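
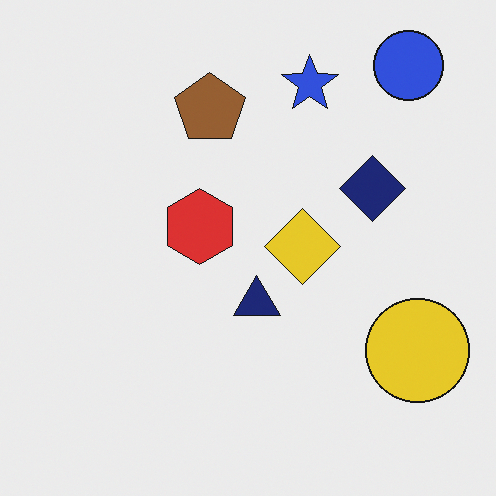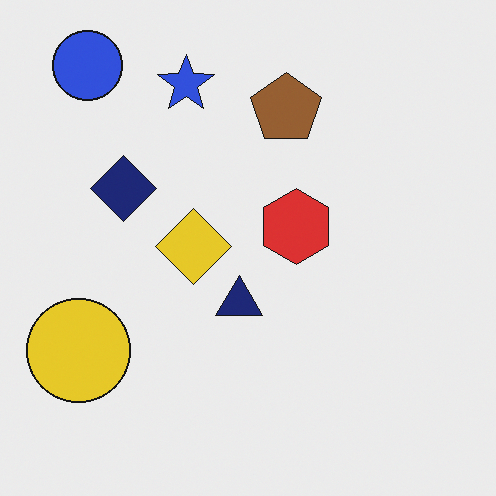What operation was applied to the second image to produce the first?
The first image is the second flipped horizontally (left ↔ right).

The yellow circle is in the bottom-left of the second image and the bottom-right of the first — shapes on opposite sides of the vertical midline have swapped in a mirror flip.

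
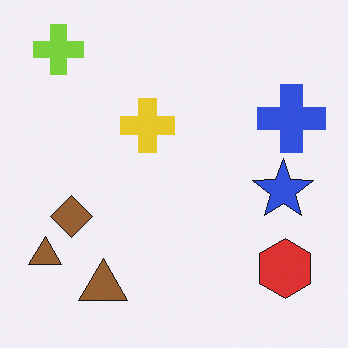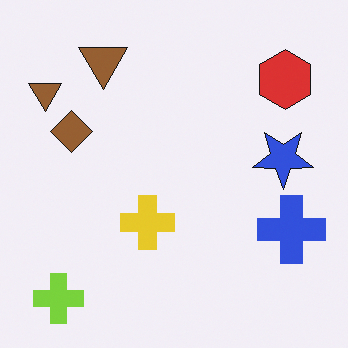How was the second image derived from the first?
The image was flipped vertically (top ↔ bottom).

The lime cross is in the top-left of the first image and the bottom-left of the second — shapes on opposite sides of the horizontal midline have swapped in a mirror flip.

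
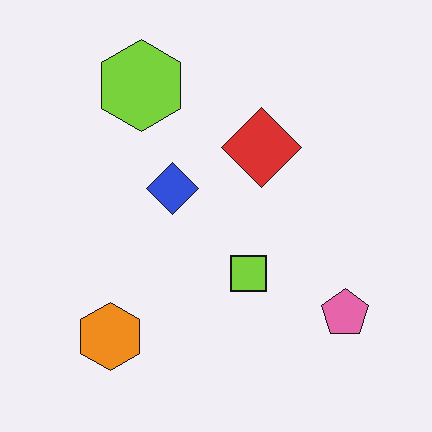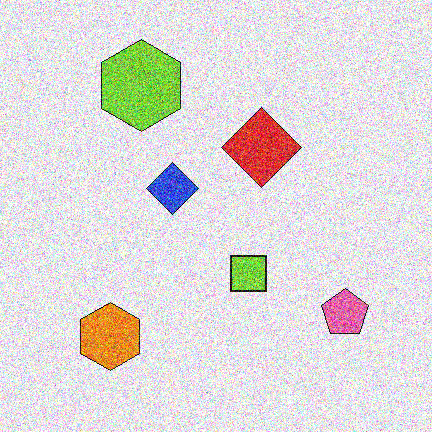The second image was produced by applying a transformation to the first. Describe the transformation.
Degraded with heavy additive noise.

Random speckle covers the whole image, including the flat background.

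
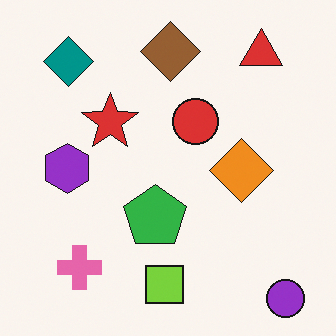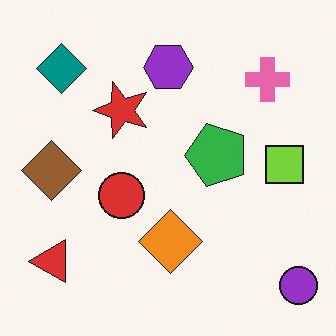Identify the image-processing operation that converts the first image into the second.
Transposed (reflected across the top-left ↔ bottom-right diagonal).

Shapes have swapped their row and column positions — what was in the top-right is now in the bottom-left — a diagonal reflection.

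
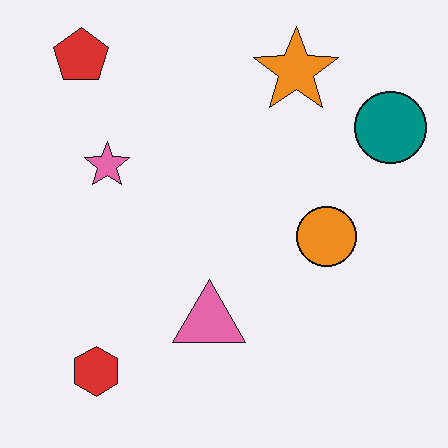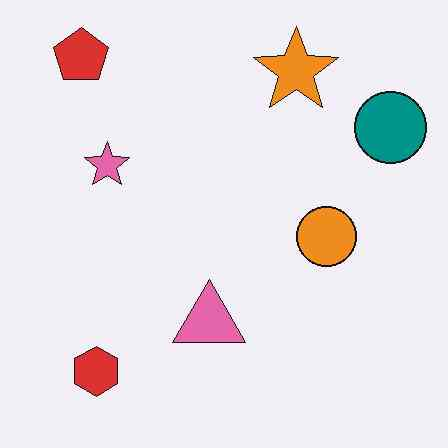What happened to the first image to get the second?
Given moderate JPEG compression.

Blocky 8×8 compression artifacts appear around shape edges and the flat background shows ringing — characteristic JPEG degradation.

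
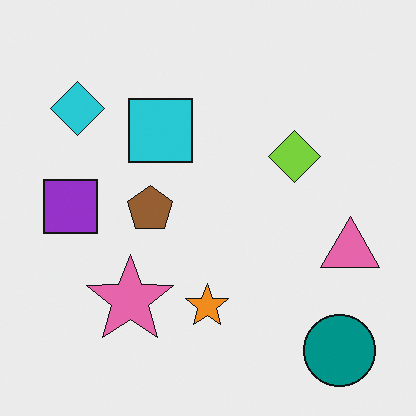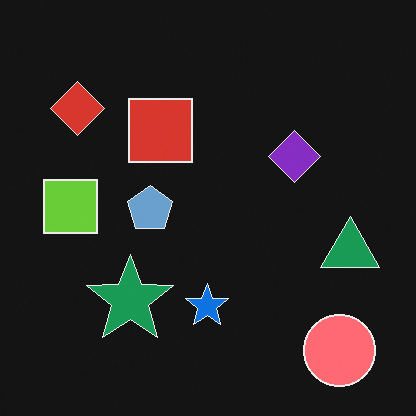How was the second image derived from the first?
This is the original image color-inverted (negative).

The light background has become dark and every shape's color is its complement — a photographic negative.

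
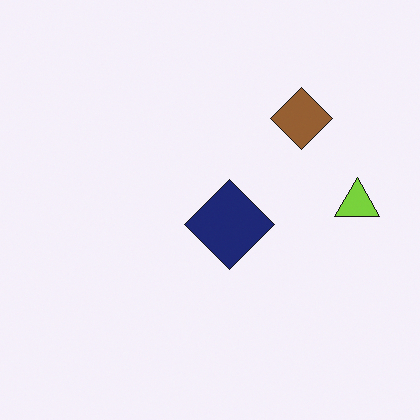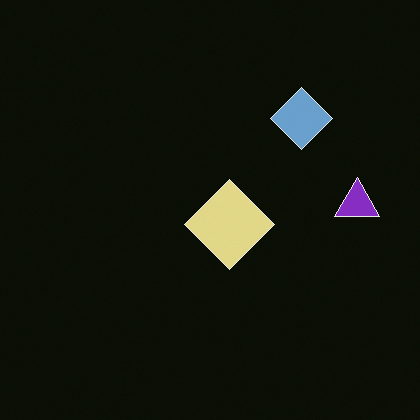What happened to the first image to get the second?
This is the original image color-inverted (negative).

The light background has become dark and every shape's color is its complement — a photographic negative.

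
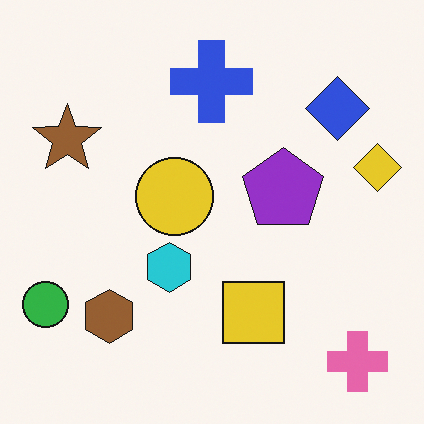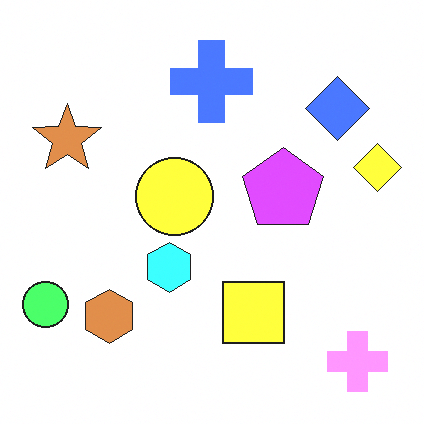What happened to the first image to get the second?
The image was noticeably brightened.

Every pixel — background and shapes alike — is uniformly brightened.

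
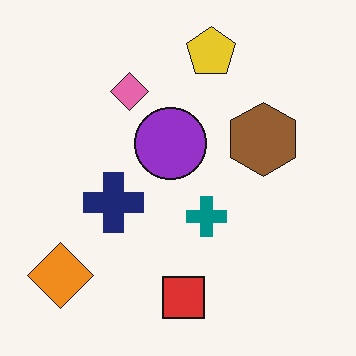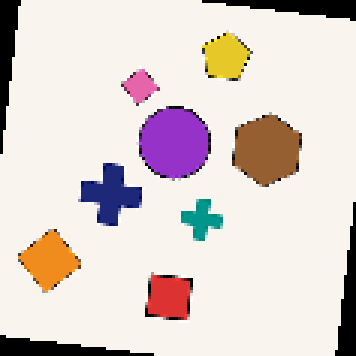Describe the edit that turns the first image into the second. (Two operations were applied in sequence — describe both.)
It was rotated clockwise by a slight angle, then mildly pixelated.

Every shape is tilted by the same angle and the image corners show triangular fill wedges — a whole-image rotation by a non-right angle. Shapes are reduced to large square blocks; fine edges and outlines are lost — a downscale-then-upscale (mosaic) effect.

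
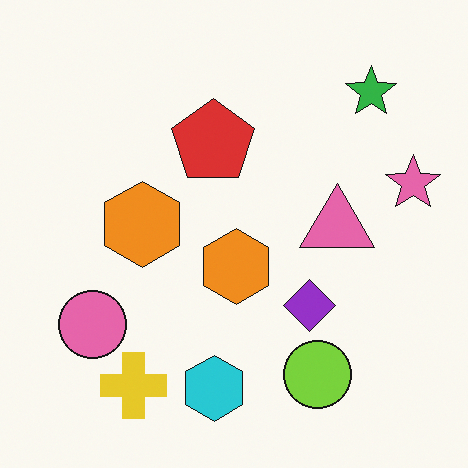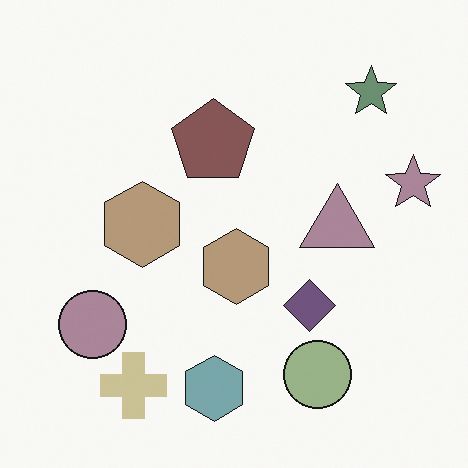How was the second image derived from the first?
The transformation is: made much more muted (saturation change).

All colors are more muted and greyish — a global saturation change.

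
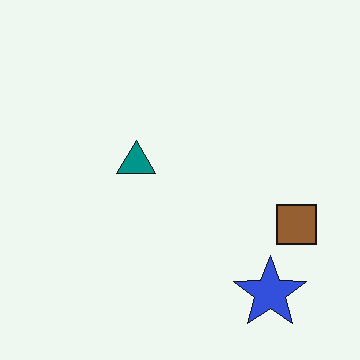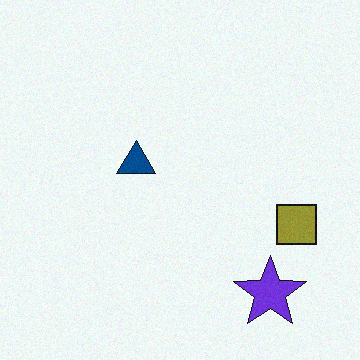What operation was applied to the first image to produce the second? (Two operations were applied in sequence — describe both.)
The second image is the first hue-shifted by a small amount, then degraded with a light layer of grain.

Every shape's color has rotated by the same amount around the hue wheel — a uniform hue shift. Random speckle covers the whole image, including the flat background.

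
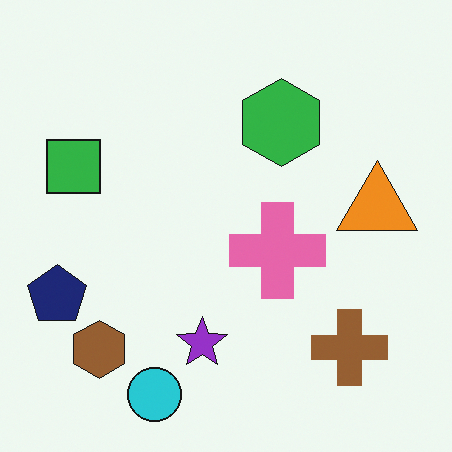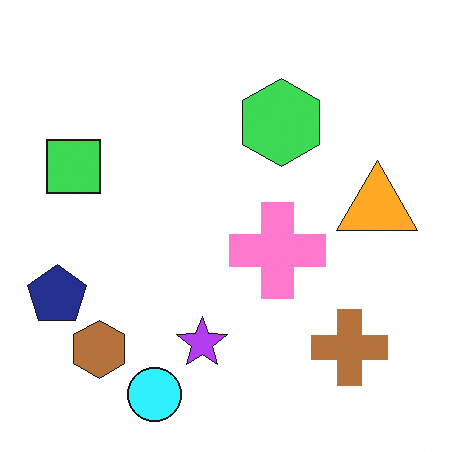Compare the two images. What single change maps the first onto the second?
The transformation is: brightened a little.

Every pixel — background and shapes alike — is uniformly brightened.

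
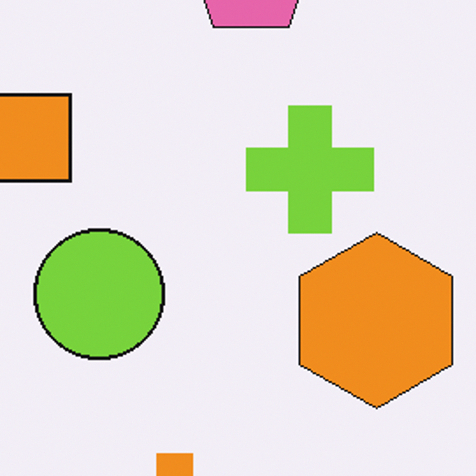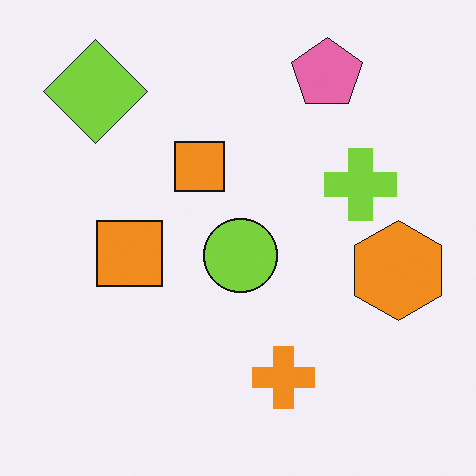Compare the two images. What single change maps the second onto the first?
The transformation is: cropped tightly and scaled back up.

The visible shapes are larger and the field of view is narrower; shapes near the original edges may be partly or wholly outside the frame — a crop-and-rescale.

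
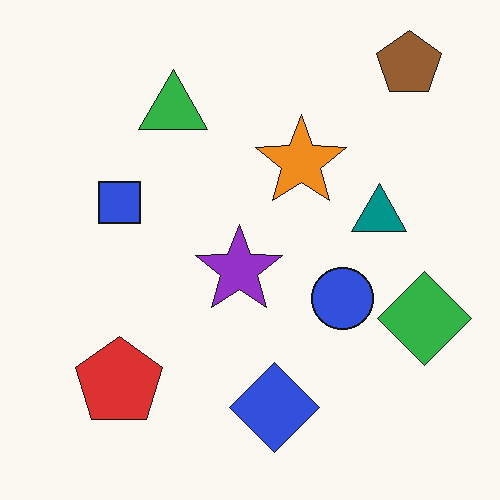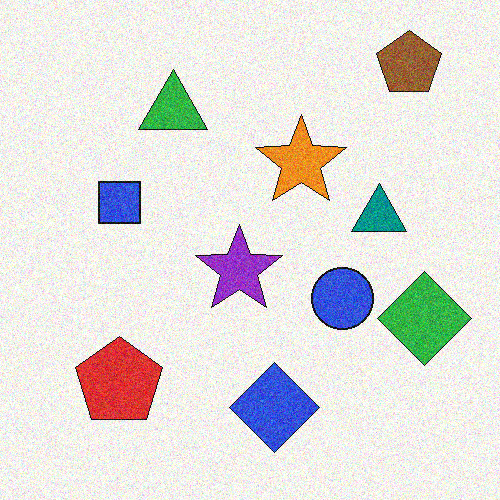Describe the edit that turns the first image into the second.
It was degraded with visible gaussian noise.

Random speckle covers the whole image, including the flat background.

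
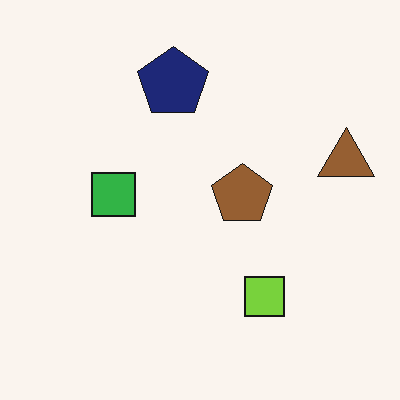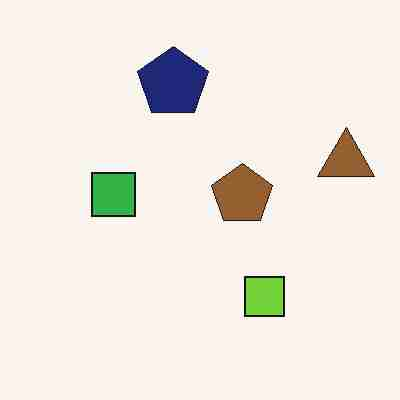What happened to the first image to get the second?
The second image is the first degraded with heavy JPEG compression.

Blocky 8×8 compression artifacts appear around shape edges and the flat background shows ringing — characteristic JPEG degradation.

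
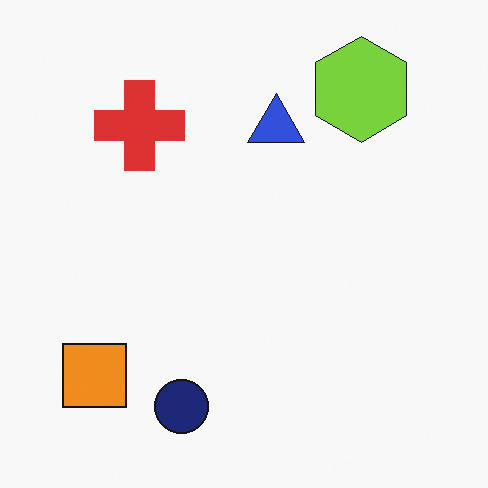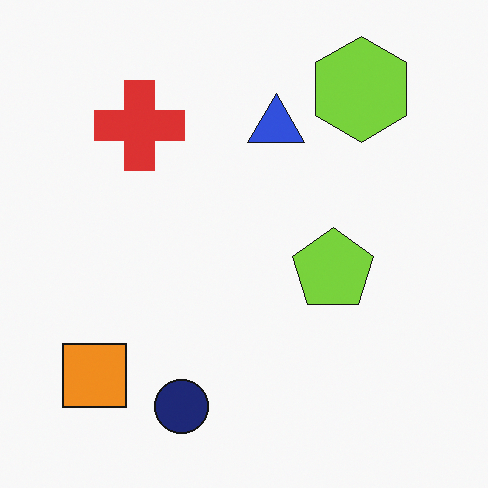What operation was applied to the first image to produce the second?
Overlaid with an additional lime pentagon.

A lime pentagon appears in the second image that is absent from the first.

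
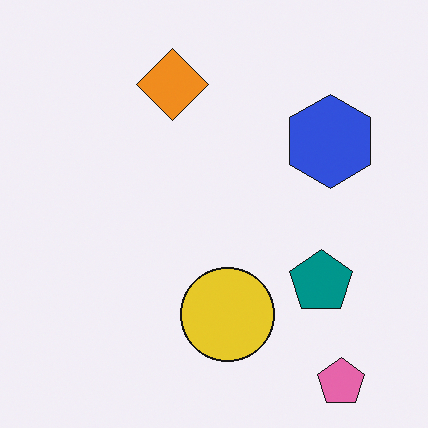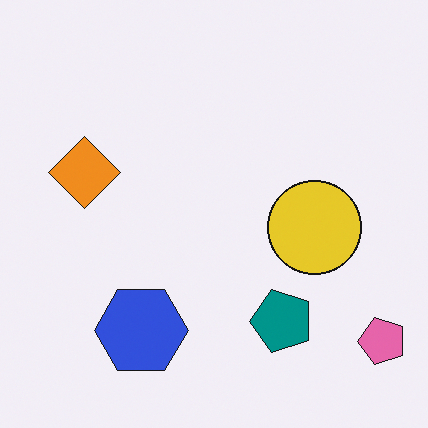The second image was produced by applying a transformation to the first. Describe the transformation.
It was transposed (reflected across the top-left ↔ bottom-right diagonal).

Shapes have swapped their row and column positions — what was in the top-right is now in the bottom-left — a diagonal reflection.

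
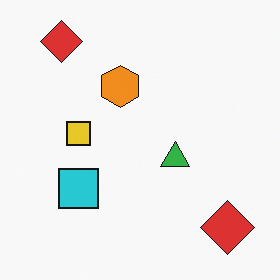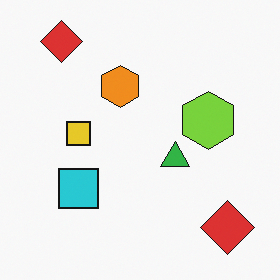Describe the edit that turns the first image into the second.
The transformation is: overlaid with an additional lime hexagon.

A lime hexagon appears in the second image that is absent from the first.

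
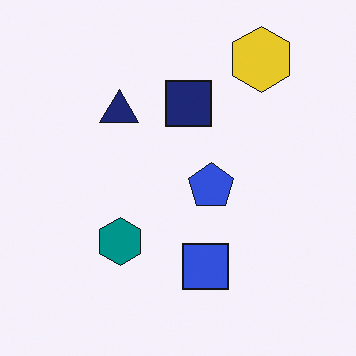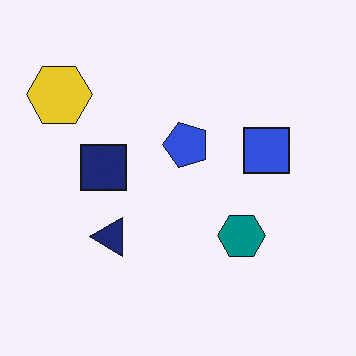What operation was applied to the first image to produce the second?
Rotated 90° counter-clockwise.

The yellow hexagon sits in the top-right of the first image and the top-left of the second — consistent with a whole-image 90° counter-clockwise rotation.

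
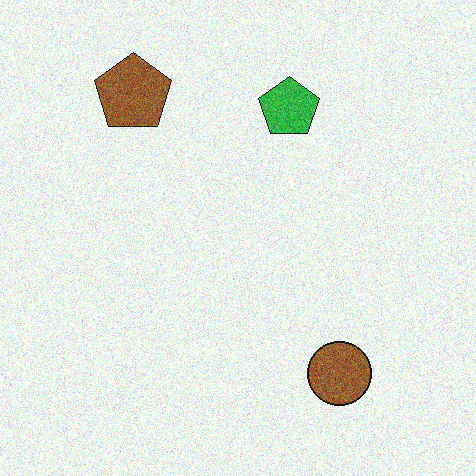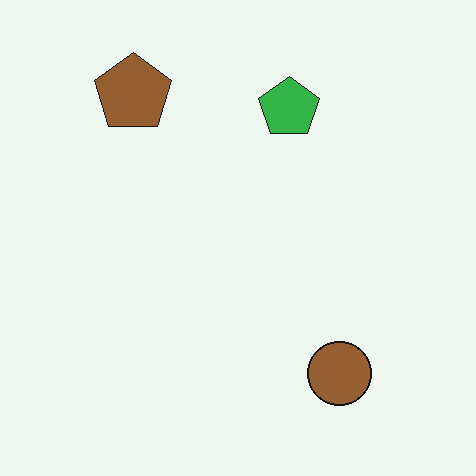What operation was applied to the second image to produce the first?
The transformation is: degraded with moderate additive noise.

Random speckle covers the whole image, including the flat background.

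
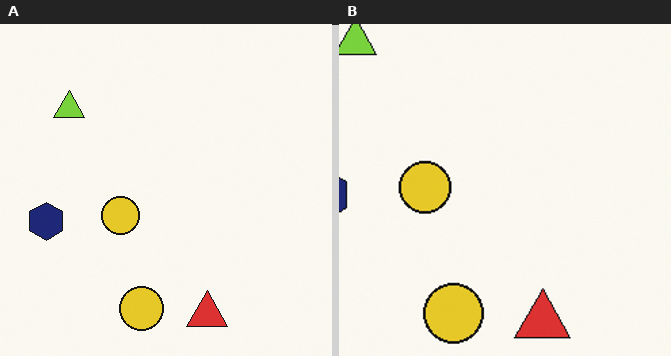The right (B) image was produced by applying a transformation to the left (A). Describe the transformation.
The image was cropped to a modestly smaller region and rescaled.

The visible shapes are larger and the field of view is narrower; shapes near the original edges may be partly or wholly outside the frame — a crop-and-rescale.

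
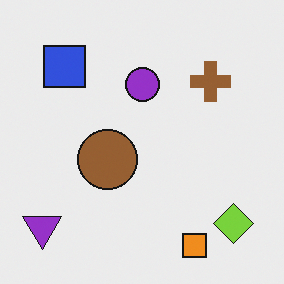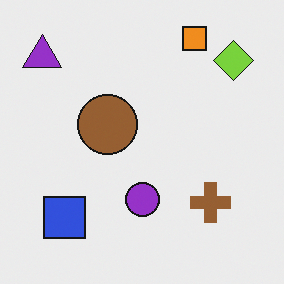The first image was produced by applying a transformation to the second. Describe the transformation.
Flipped vertically (top ↔ bottom).

The orange square is in the top-right of the second image and the bottom-right of the first — shapes on opposite sides of the horizontal midline have swapped in a mirror flip.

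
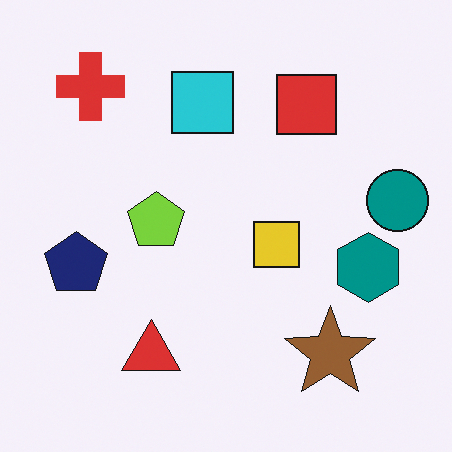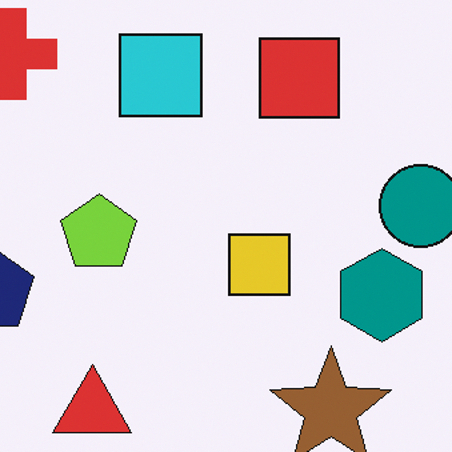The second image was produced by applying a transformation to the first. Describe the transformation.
This is the original image cropped to a modestly smaller region and rescaled.

The visible shapes are larger and the field of view is narrower; shapes near the original edges may be partly or wholly outside the frame — a crop-and-rescale.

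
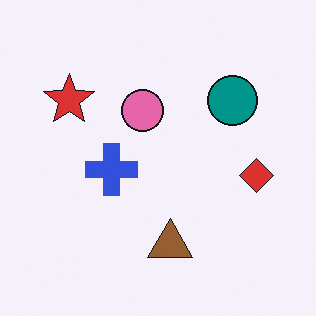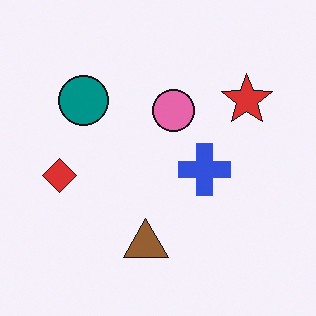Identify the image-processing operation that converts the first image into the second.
This is the original image flipped horizontally (left ↔ right).

The red diamond is in the right of the first image and the left of the second — shapes on opposite sides of the vertical midline have swapped in a mirror flip.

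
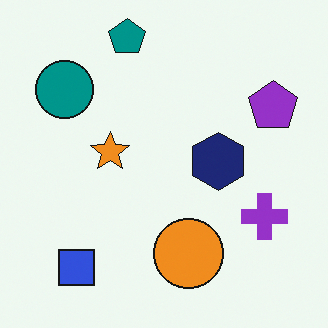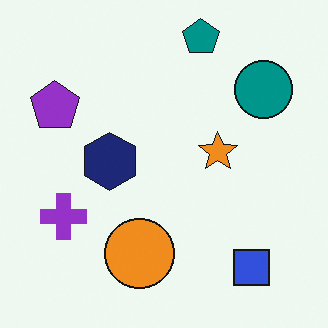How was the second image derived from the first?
The second image is the first flipped horizontally (left ↔ right).

The purple pentagon is in the top-right of the first image and the top-left of the second — shapes on opposite sides of the vertical midline have swapped in a mirror flip.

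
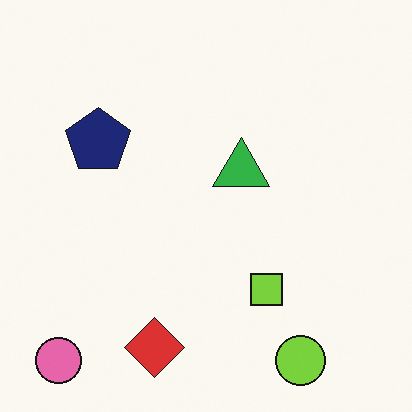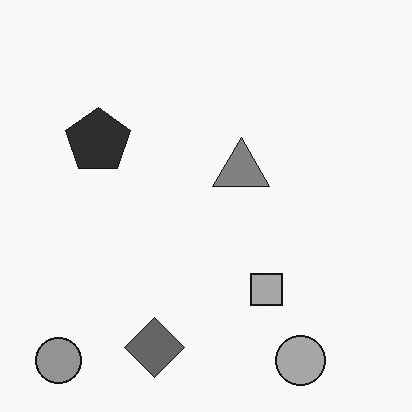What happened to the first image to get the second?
The image was converted to grayscale.

All color is removed — every shape is now a shade of grey.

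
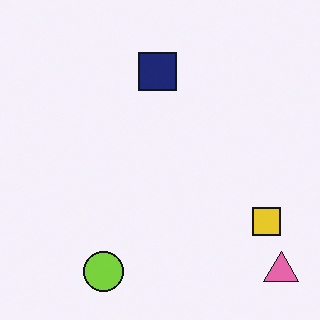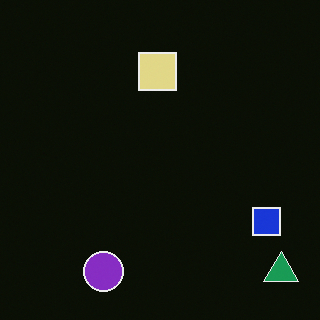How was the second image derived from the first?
The image was color-inverted (negative).

The light background has become dark and every shape's color is its complement — a photographic negative.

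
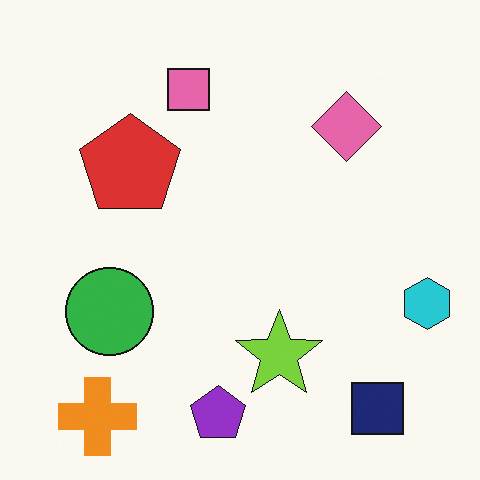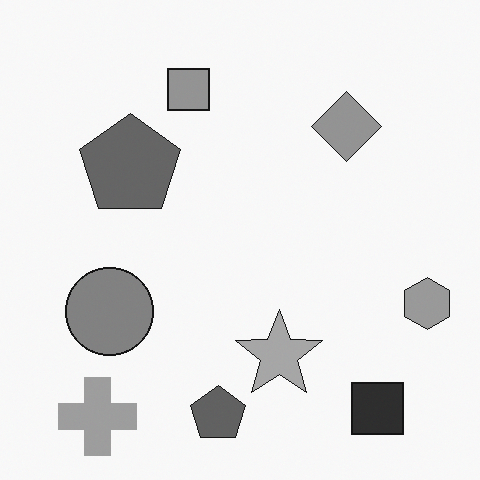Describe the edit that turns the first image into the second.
This is the original image converted to grayscale.

All color is removed — every shape is now a shade of grey.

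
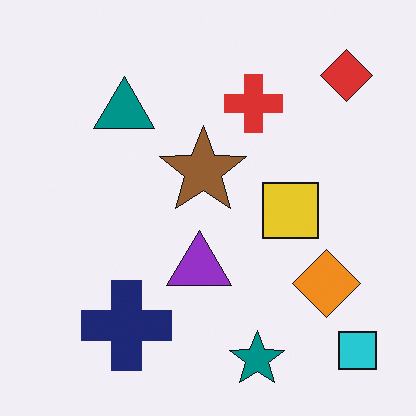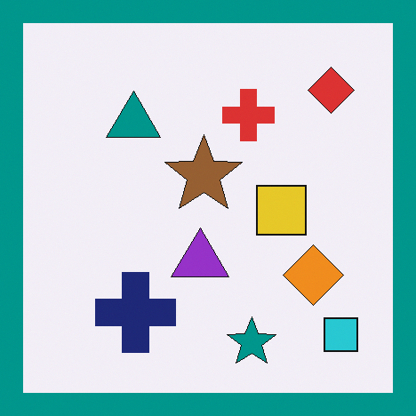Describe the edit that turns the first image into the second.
The image was framed with a teal border.

A solid teal frame runs around the edge of the second image, with the content slightly shrunk inside it.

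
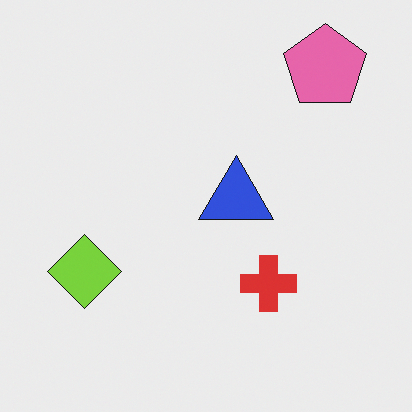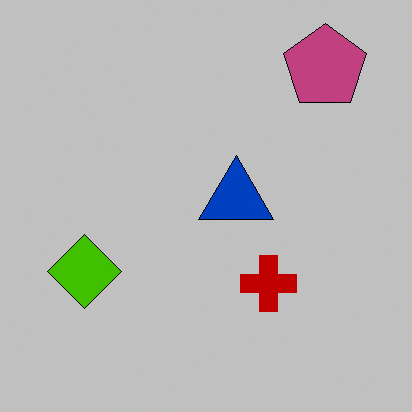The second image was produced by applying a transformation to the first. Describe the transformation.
It was aggressively posterized.

Each flat color has snapped to a coarser quantized level — most visibly, the near-white background has dropped to a flat grey.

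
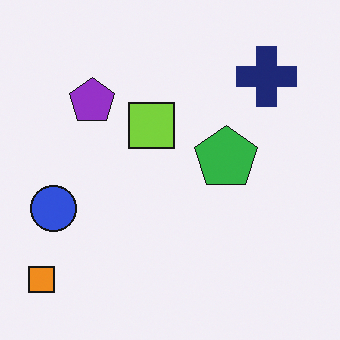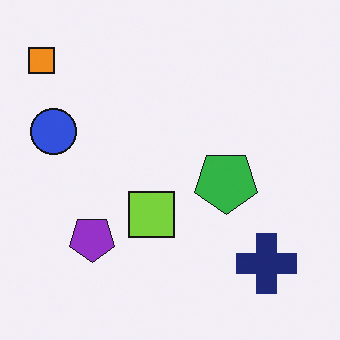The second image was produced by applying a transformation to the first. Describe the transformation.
The image was flipped vertically (top ↔ bottom).

The orange square is in the bottom-left of the first image and the top-left of the second — shapes on opposite sides of the horizontal midline have swapped in a mirror flip.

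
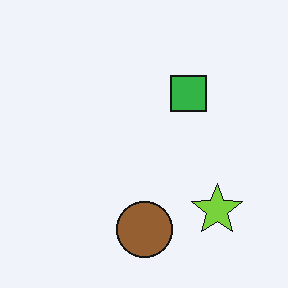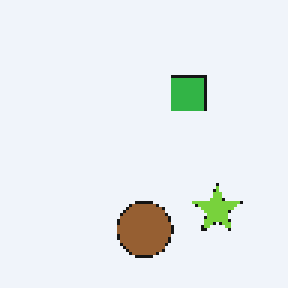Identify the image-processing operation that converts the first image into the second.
The image was mildly pixelated.

Shapes are reduced to large square blocks; fine edges and outlines are lost — a downscale-then-upscale (mosaic) effect.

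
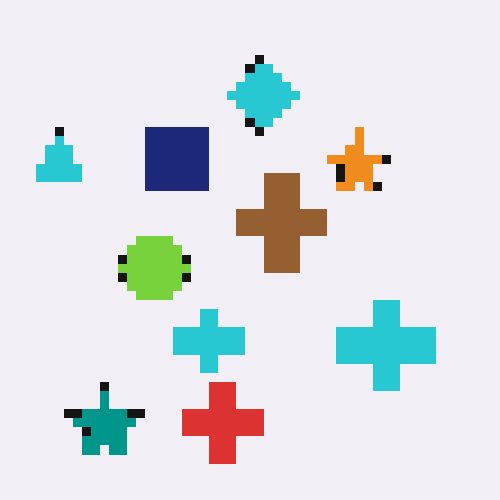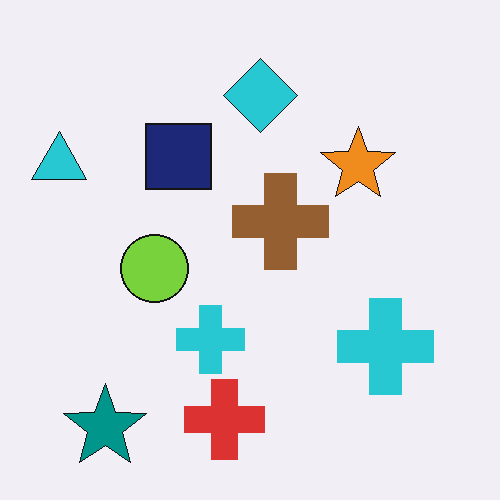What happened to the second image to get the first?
This is the original image heavily pixelated into large blocks.

Shapes are reduced to large square blocks; fine edges and outlines are lost — a downscale-then-upscale (mosaic) effect.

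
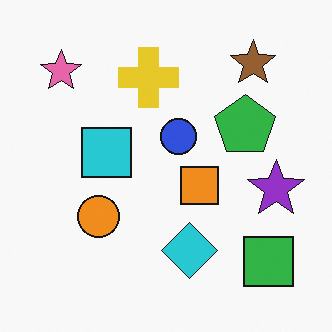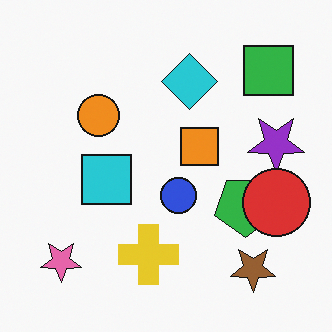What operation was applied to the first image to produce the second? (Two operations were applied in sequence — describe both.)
The second image is the first flipped vertically (top ↔ bottom), then overlaid with an additional red circle.

The brown star is in the top-right of the first image and the bottom-right of the second — shapes on opposite sides of the horizontal midline have swapped in a mirror flip. A red circle appears in the second image that is absent from the first.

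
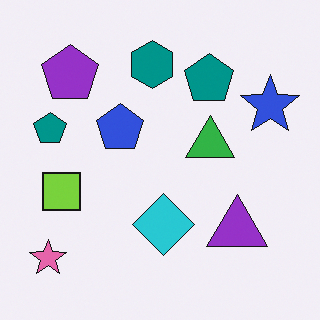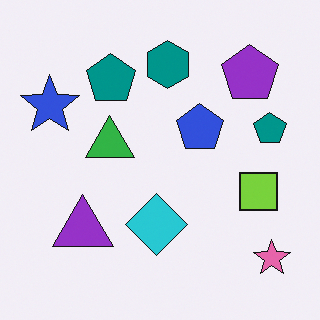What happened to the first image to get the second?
It was flipped horizontally (left ↔ right).

The pink star is in the bottom-left of the first image and the bottom-right of the second — shapes on opposite sides of the vertical midline have swapped in a mirror flip.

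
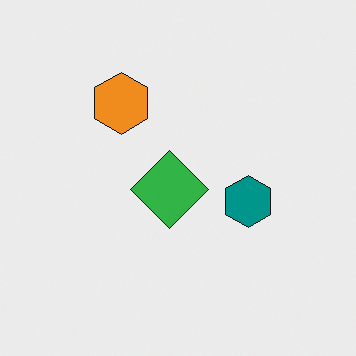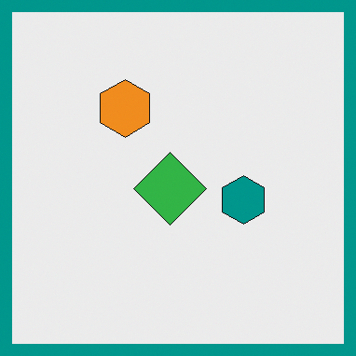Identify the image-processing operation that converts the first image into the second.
The image was framed with a teal border.

A solid teal frame runs around the edge of the second image, with the content slightly shrunk inside it.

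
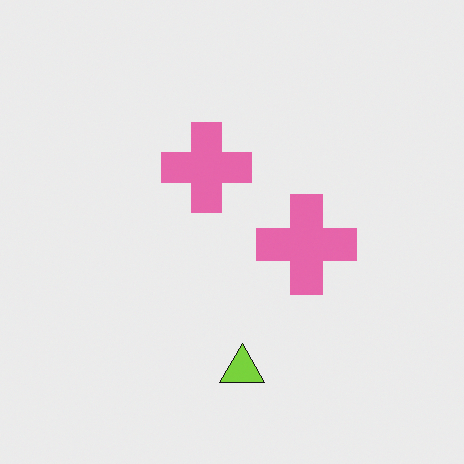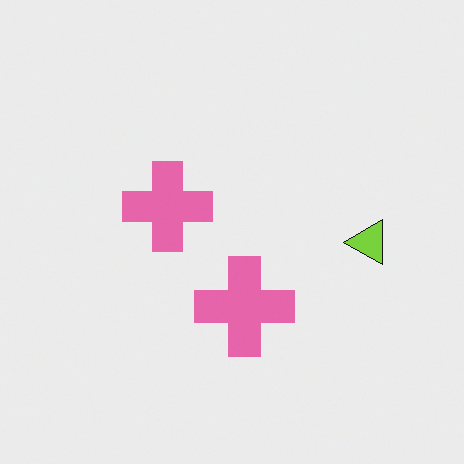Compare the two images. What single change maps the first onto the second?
The second image is the first transposed (reflected across the top-left ↔ bottom-right diagonal).

Shapes have swapped their row and column positions — what was in the top-right is now in the bottom-left — a diagonal reflection.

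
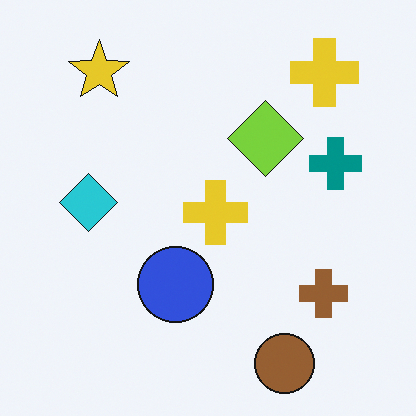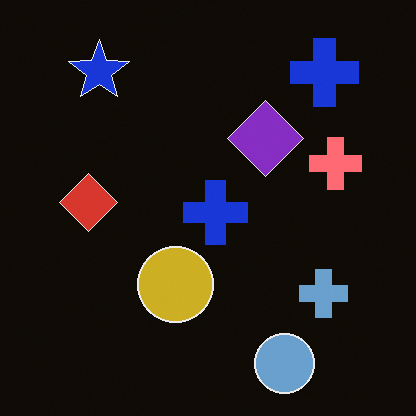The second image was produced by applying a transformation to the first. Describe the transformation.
Color-inverted (negative).

The light background has become dark and every shape's color is its complement — a photographic negative.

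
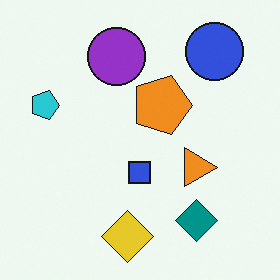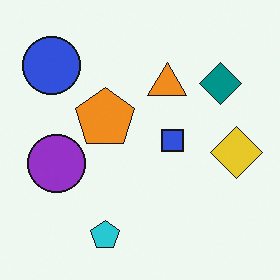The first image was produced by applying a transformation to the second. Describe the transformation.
Rotated 90° clockwise.

The blue circle sits in the top-left of the second image and the top-right of the first — consistent with a whole-image 90° clockwise rotation.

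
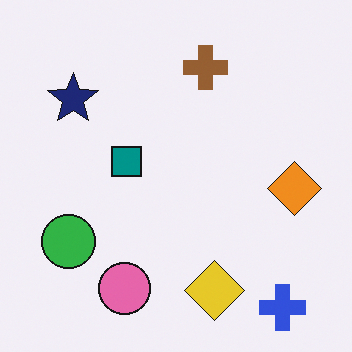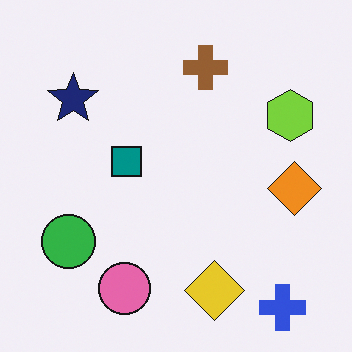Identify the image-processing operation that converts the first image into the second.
The image was overlaid with an additional lime hexagon.

A lime hexagon appears in the second image that is absent from the first.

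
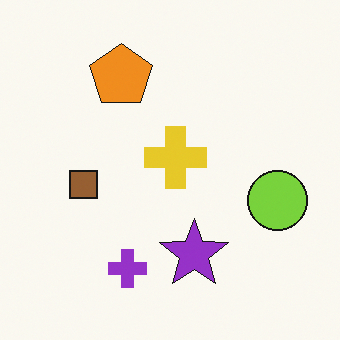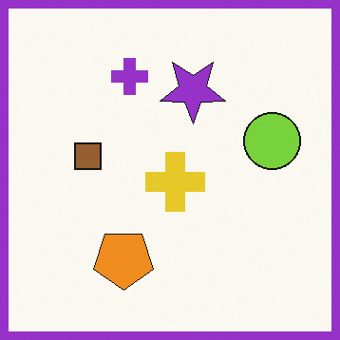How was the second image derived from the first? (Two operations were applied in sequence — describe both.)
This is the original image flipped vertically (top ↔ bottom), then framed with a purple border.

The purple cross is in the bottom of the first image and the top of the second — shapes on opposite sides of the horizontal midline have swapped in a mirror flip. A solid purple frame runs around the edge of the second image, with the content slightly shrunk inside it.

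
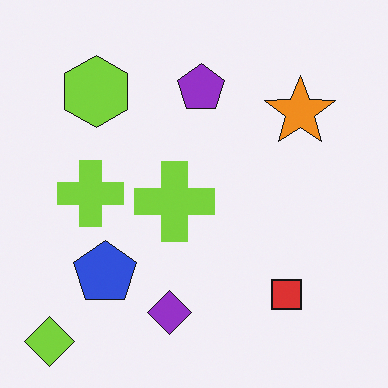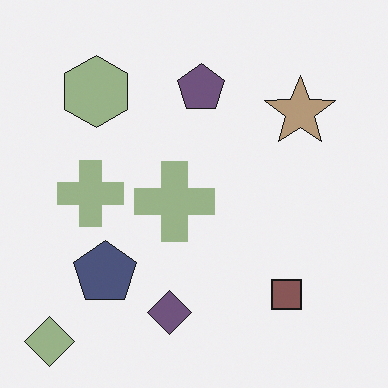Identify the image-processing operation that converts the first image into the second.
The transformation is: heavily desaturated.

All colors are more muted and greyish — a global saturation change.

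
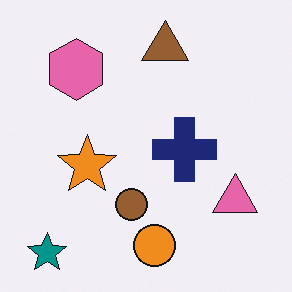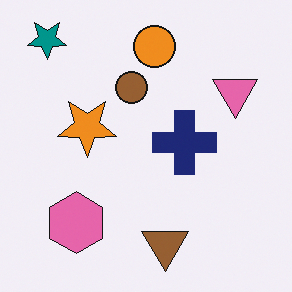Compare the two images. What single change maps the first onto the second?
The image was flipped vertically (top ↔ bottom).

The teal star is in the bottom-left of the first image and the top-left of the second — shapes on opposite sides of the horizontal midline have swapped in a mirror flip.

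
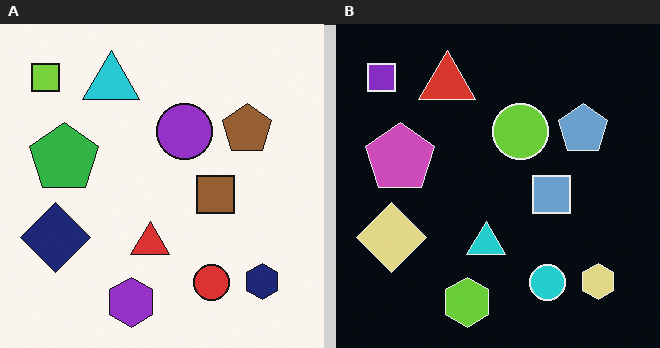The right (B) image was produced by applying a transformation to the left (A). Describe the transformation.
The transformation is: color-inverted (negative).

The light background has become dark and every shape's color is its complement — a photographic negative.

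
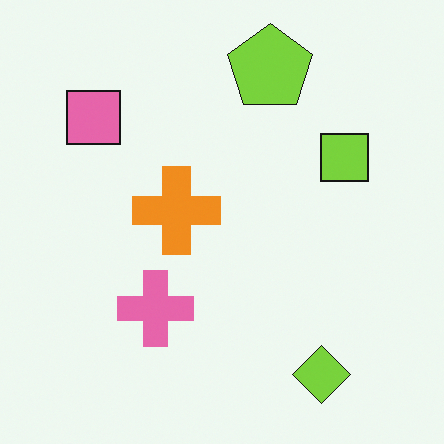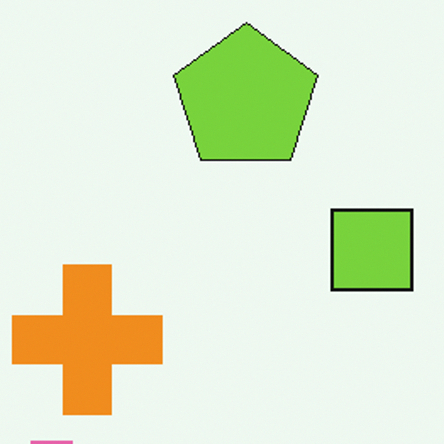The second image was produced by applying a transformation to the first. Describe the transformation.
The second image is the first cropped to a noticeably smaller region and rescaled.

The visible shapes are larger and the field of view is narrower; shapes near the original edges may be partly or wholly outside the frame — a crop-and-rescale.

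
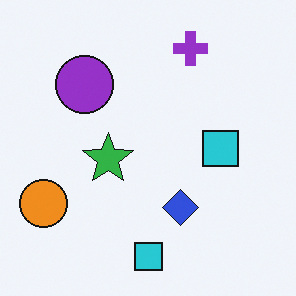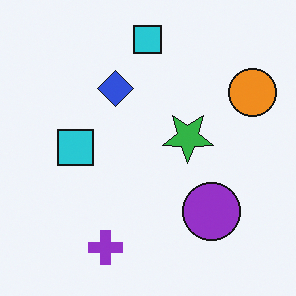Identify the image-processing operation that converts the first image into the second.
The second image is the first rotated 180°.

The orange circle sits in the bottom-left of the first image and the top-right of the second — consistent with a whole-image 180° rotation.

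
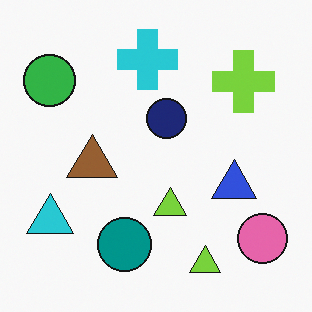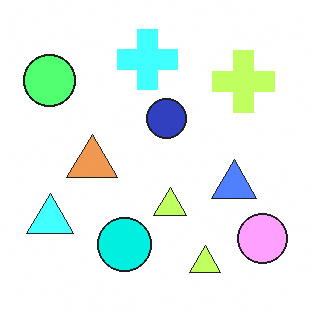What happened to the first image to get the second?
The second image is the first brightened a lot.

Every pixel — background and shapes alike — is uniformly brightened.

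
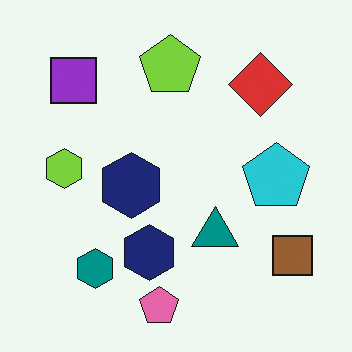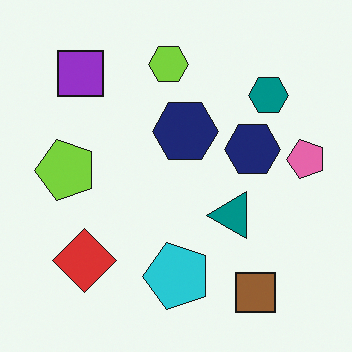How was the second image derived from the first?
Transposed (reflected across the top-left ↔ bottom-right diagonal).

Shapes have swapped their row and column positions — what was in the top-right is now in the bottom-left — a diagonal reflection.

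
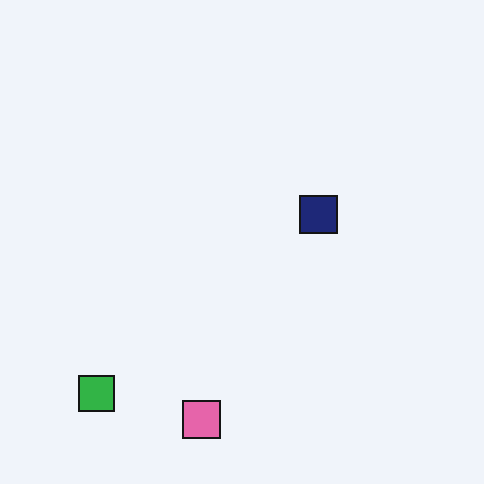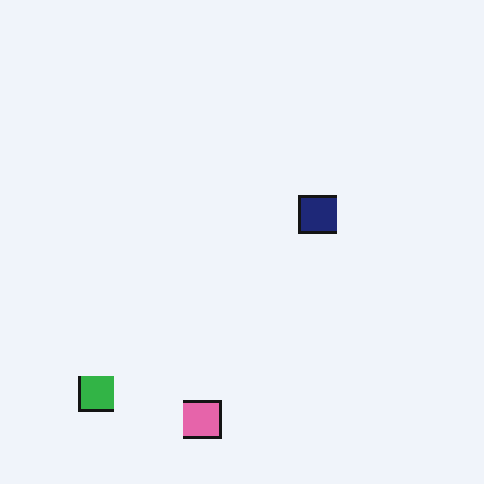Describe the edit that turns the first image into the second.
The second image is the first lightly pixelated (a mild mosaic effect).

Shapes are reduced to large square blocks; fine edges and outlines are lost — a downscale-then-upscale (mosaic) effect.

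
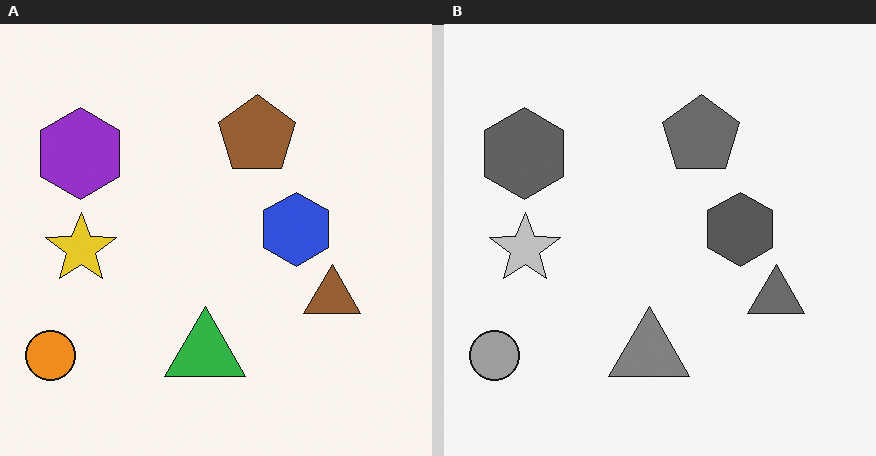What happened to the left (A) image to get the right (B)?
The image was converted to grayscale.

All color is removed — every shape is now a shade of grey.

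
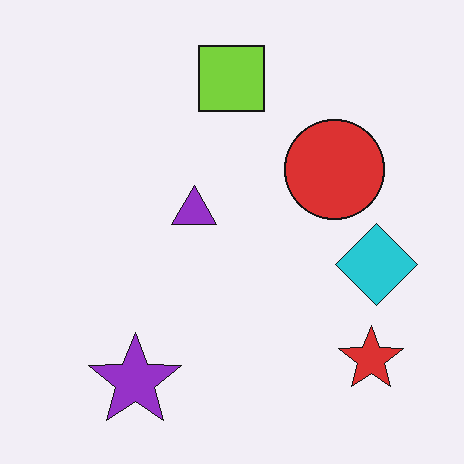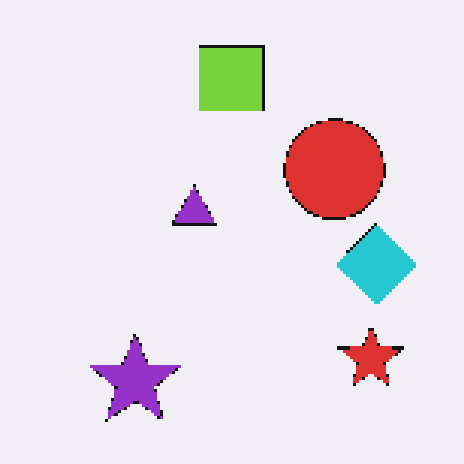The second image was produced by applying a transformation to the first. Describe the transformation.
The transformation is: mildly pixelated.

Shapes are reduced to large square blocks; fine edges and outlines are lost — a downscale-then-upscale (mosaic) effect.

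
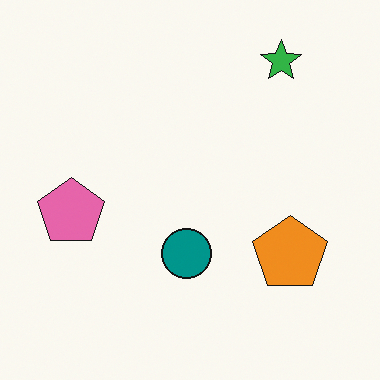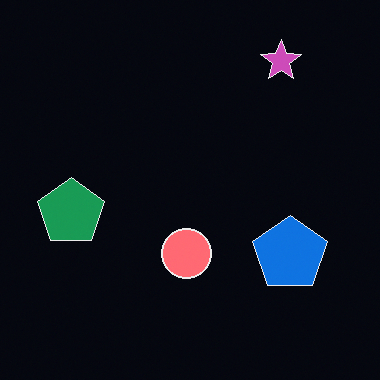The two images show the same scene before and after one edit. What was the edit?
It was color-inverted (negative).

The light background has become dark and every shape's color is its complement — a photographic negative.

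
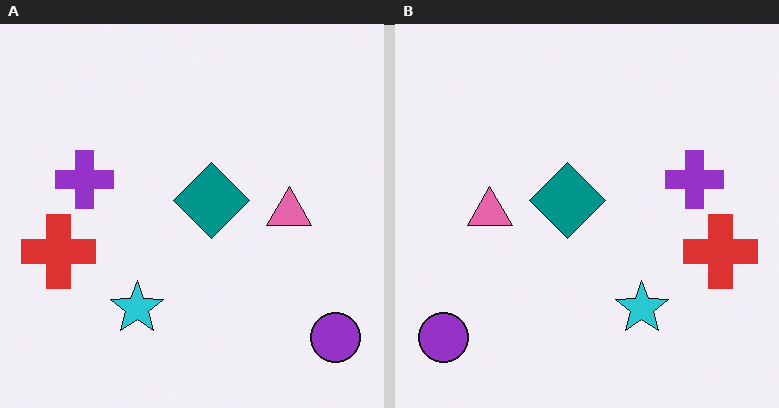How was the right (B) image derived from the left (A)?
The right (B) image is the left (A) flipped horizontally (left ↔ right).

The purple circle is in the bottom-right of the left (A) image and the bottom-left of the right (B) — shapes on opposite sides of the vertical midline have swapped in a mirror flip.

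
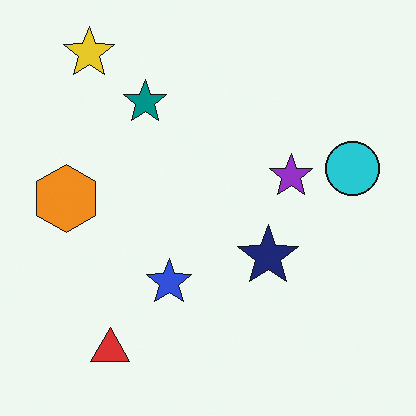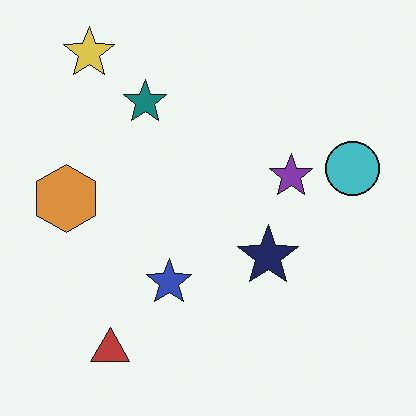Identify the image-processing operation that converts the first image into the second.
The image was slightly desaturated.

All colors are more muted and greyish — a global saturation change.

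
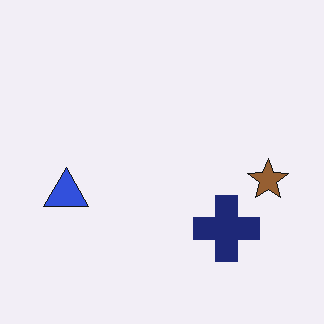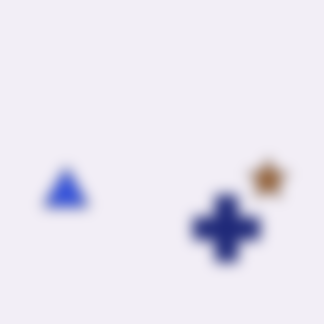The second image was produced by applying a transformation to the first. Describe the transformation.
The image was strongly gaussian-blurred.

Shape edges and outlines are uniformly softened across the whole image.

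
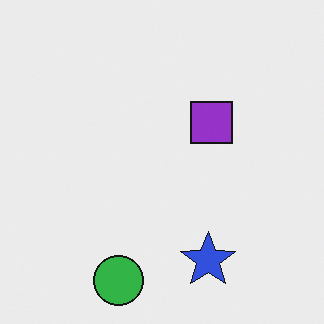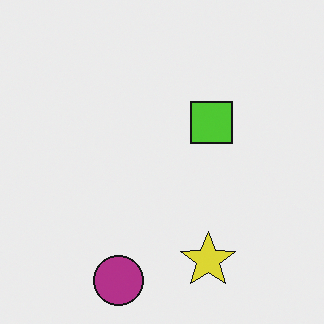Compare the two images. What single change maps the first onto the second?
Hue-shifted by a large amount.

Every shape's color has rotated by the same amount around the hue wheel — a uniform hue shift.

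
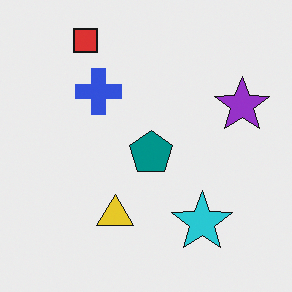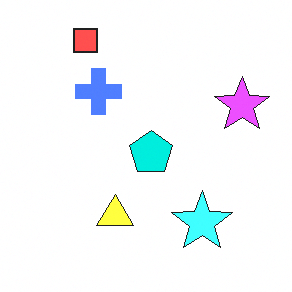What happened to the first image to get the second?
The second image is the first substantially brightened.

Every pixel — background and shapes alike — is uniformly brightened.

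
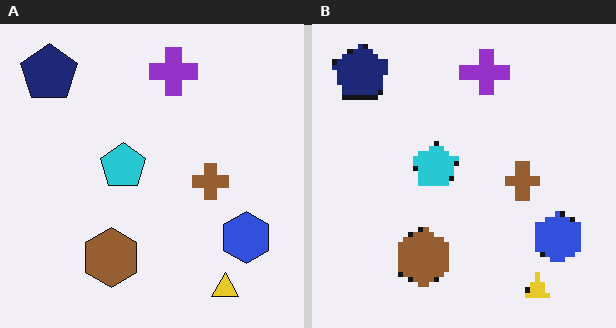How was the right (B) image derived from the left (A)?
It was lightly pixelated (a mild mosaic effect).

Shapes are reduced to large square blocks; fine edges and outlines are lost — a downscale-then-upscale (mosaic) effect.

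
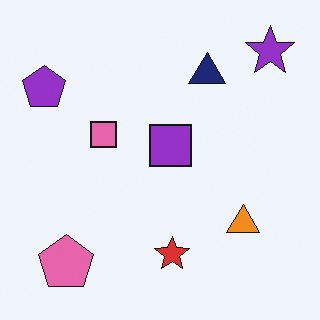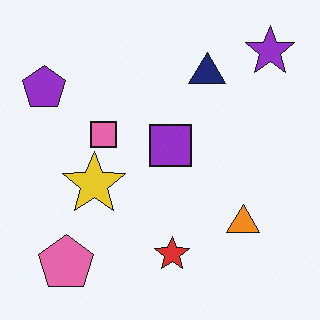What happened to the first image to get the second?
This is the original image overlaid with an additional yellow star.

A yellow star appears in the second image that is absent from the first.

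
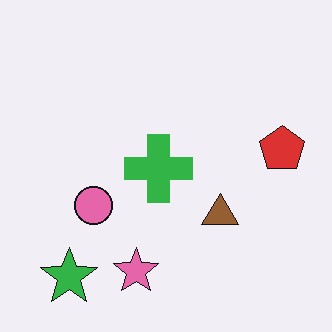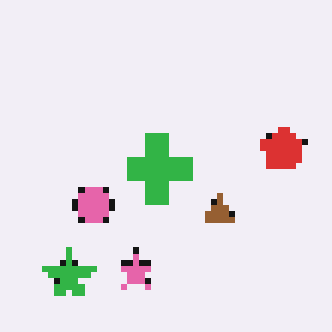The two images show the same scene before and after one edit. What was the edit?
The second image is the first moderately pixelated.

Shapes are reduced to large square blocks; fine edges and outlines are lost — a downscale-then-upscale (mosaic) effect.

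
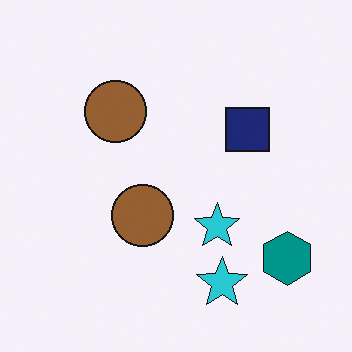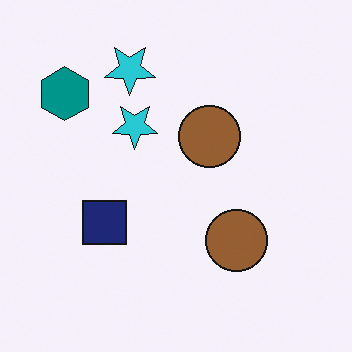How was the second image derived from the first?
This is the original image rotated 180°.

The teal hexagon sits in the bottom-right of the first image and the top-left of the second — consistent with a whole-image 180° rotation.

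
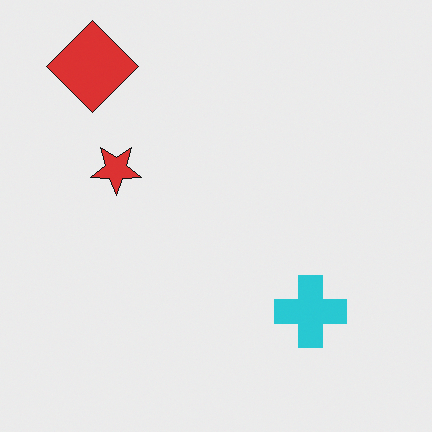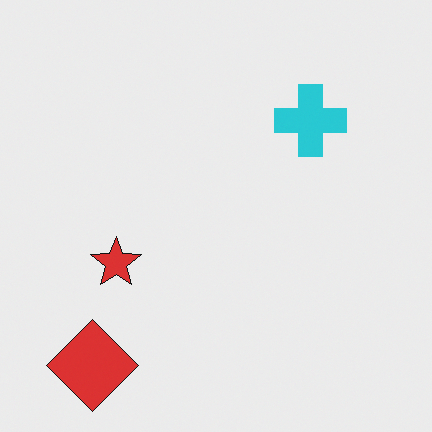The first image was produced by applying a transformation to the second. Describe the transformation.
The first image is the second flipped vertically (top ↔ bottom).

The red diamond is in the bottom-left of the second image and the top-left of the first — shapes on opposite sides of the horizontal midline have swapped in a mirror flip.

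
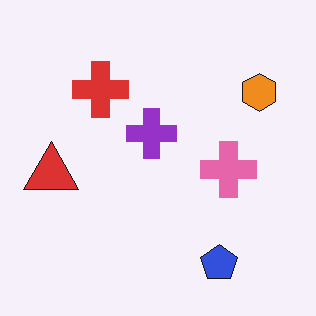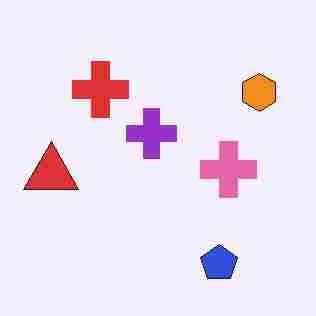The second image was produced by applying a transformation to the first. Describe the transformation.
This is the original image heavily JPEG-compressed with obvious blocking artifacts.

Blocky 8×8 compression artifacts appear around shape edges and the flat background shows ringing — characteristic JPEG degradation.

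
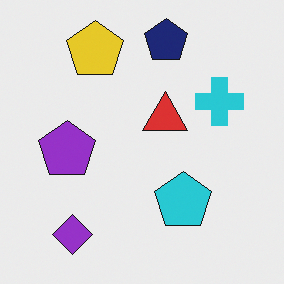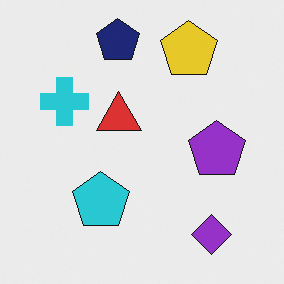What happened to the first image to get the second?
Flipped horizontally (left ↔ right).

The cyan cross is in the right of the first image and the left of the second — shapes on opposite sides of the vertical midline have swapped in a mirror flip.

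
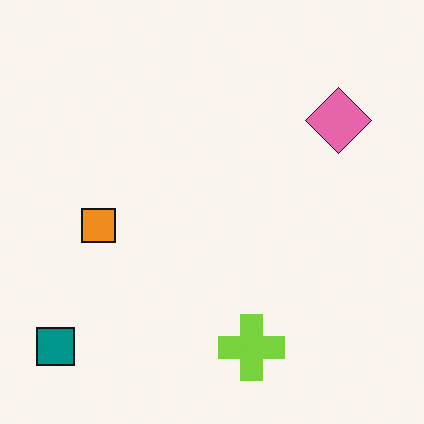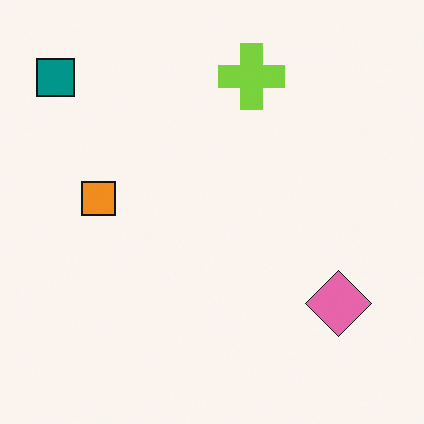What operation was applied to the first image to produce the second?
This is the original image flipped vertically (top ↔ bottom).

The lime cross is in the bottom of the first image and the top of the second — shapes on opposite sides of the horizontal midline have swapped in a mirror flip.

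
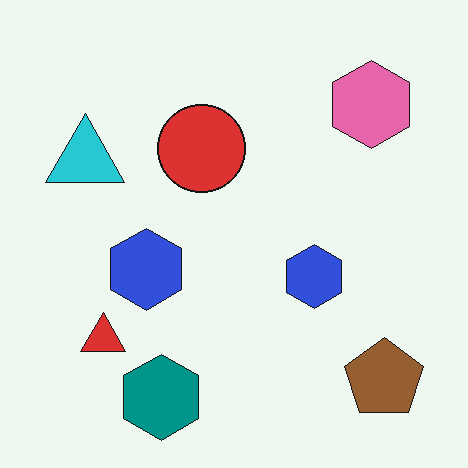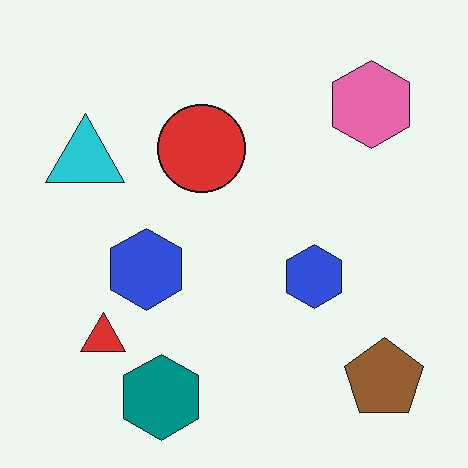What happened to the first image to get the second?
It was given moderate JPEG compression.

Blocky 8×8 compression artifacts appear around shape edges and the flat background shows ringing — characteristic JPEG degradation.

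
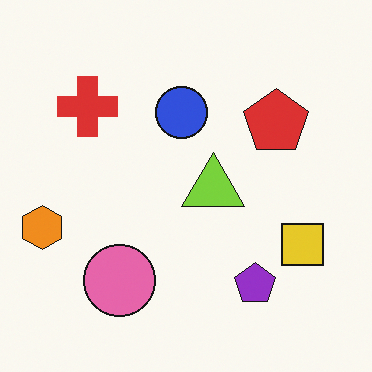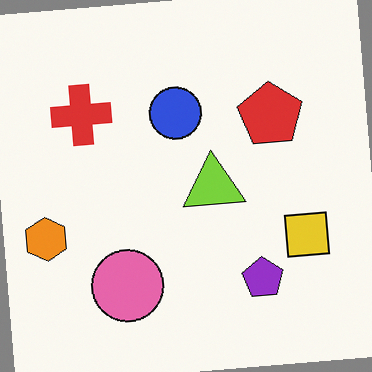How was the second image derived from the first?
Rotated counter-clockwise by a slight angle.

Every shape is tilted by the same angle and the image corners show triangular fill wedges — a whole-image rotation by a non-right angle.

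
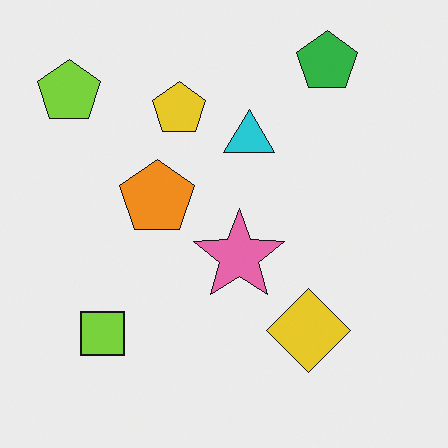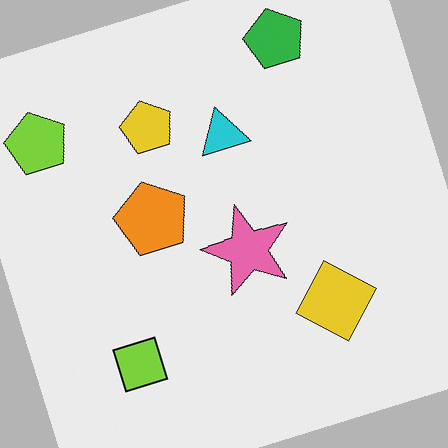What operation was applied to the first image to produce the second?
The image was rotated counter-clockwise by a moderate amount.

Every shape is tilted by the same angle and the image corners show triangular fill wedges — a whole-image rotation by a non-right angle.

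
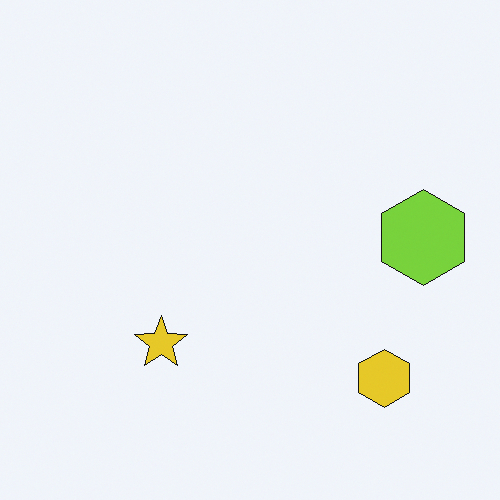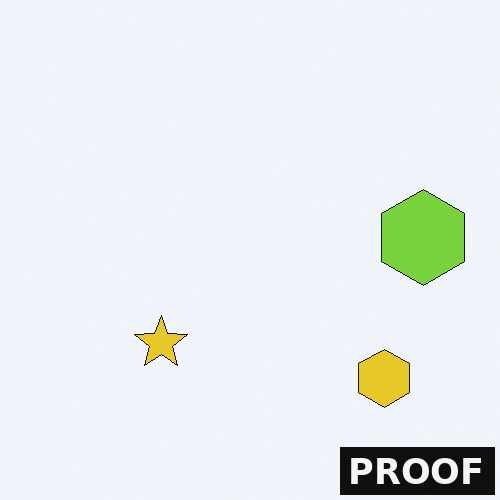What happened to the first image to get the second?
The second image is the first watermarked with the text "PROOF" in the lower-right corner.

A dark label reading "PROOF" appears in the lower-right corner.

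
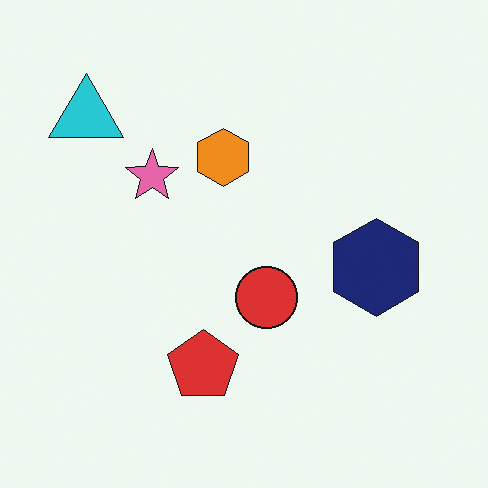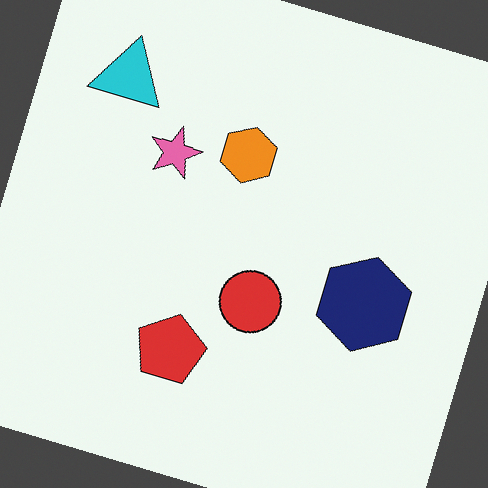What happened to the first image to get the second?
It was rotated clockwise by a clearly visible amount.

Every shape is tilted by the same angle and the image corners show triangular fill wedges — a whole-image rotation by a non-right angle.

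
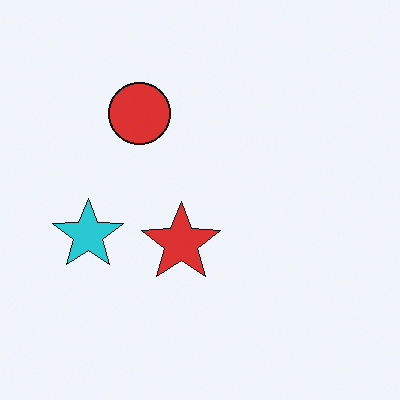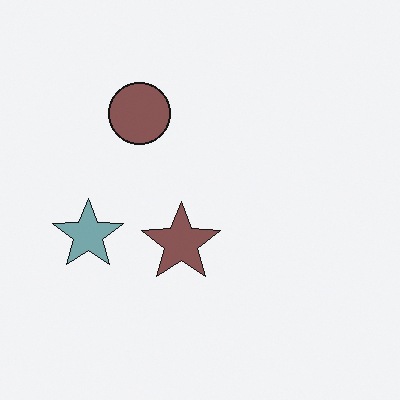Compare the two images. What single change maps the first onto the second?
The transformation is: heavily desaturated.

All colors are more muted and greyish — a global saturation change.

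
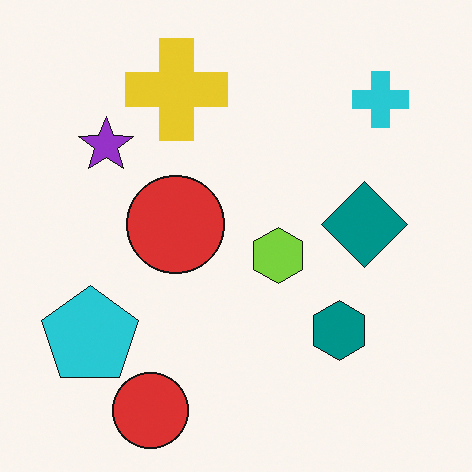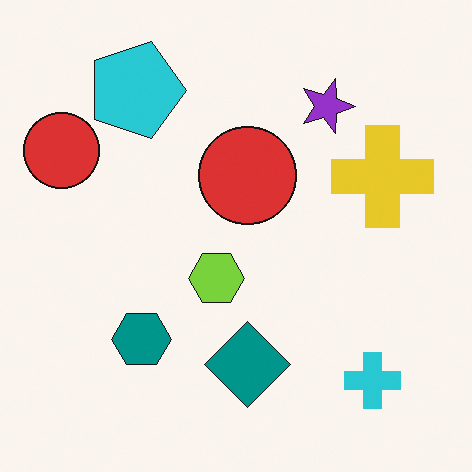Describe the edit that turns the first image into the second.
The image was rotated 90° clockwise.

The cyan cross sits in the top-right of the first image and the bottom-right of the second — consistent with a whole-image 90° clockwise rotation.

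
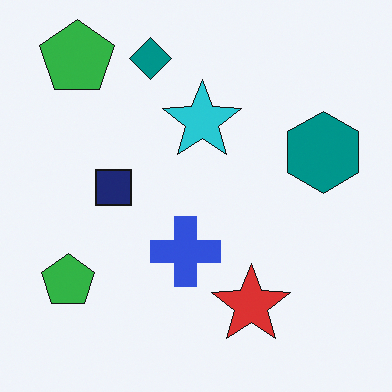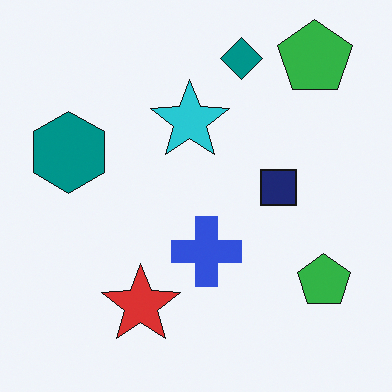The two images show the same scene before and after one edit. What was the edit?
It was flipped horizontally (left ↔ right).

The teal hexagon is in the right of the first image and the left of the second — shapes on opposite sides of the vertical midline have swapped in a mirror flip.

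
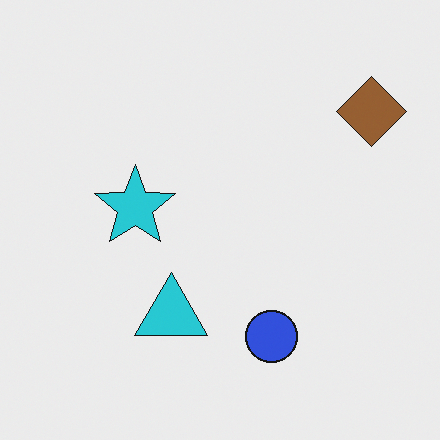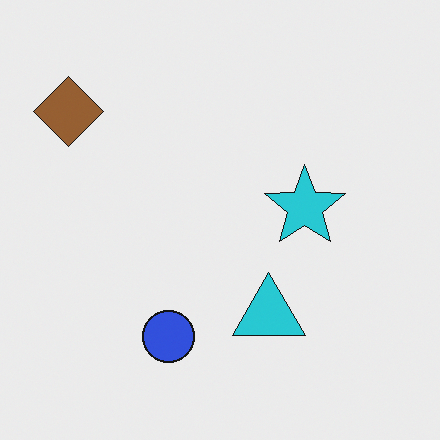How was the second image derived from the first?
Flipped horizontally (left ↔ right).

The brown diamond is in the top-right of the first image and the top-left of the second — shapes on opposite sides of the vertical midline have swapped in a mirror flip.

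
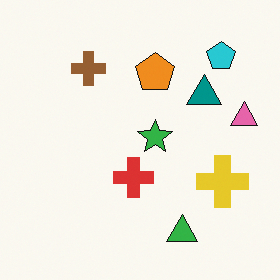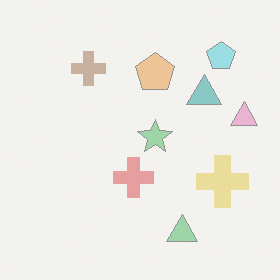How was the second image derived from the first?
Washed out (contrast reduced).

Tones are pushed toward mid-grey across the whole image — a global contrast change.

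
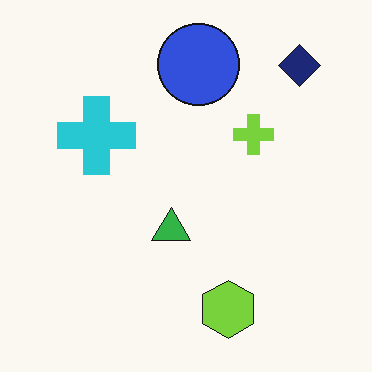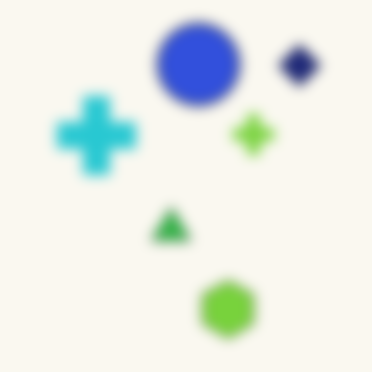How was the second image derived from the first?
The second image is the first strongly gaussian-blurred.

Shape edges and outlines are uniformly softened across the whole image.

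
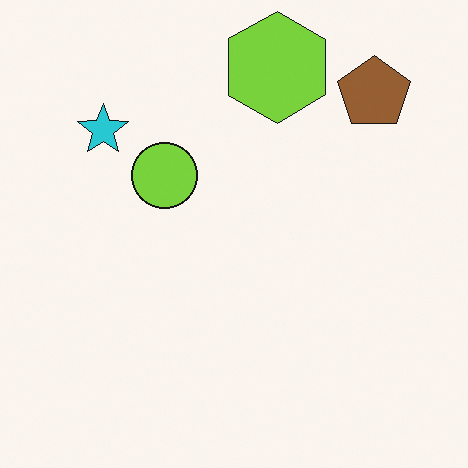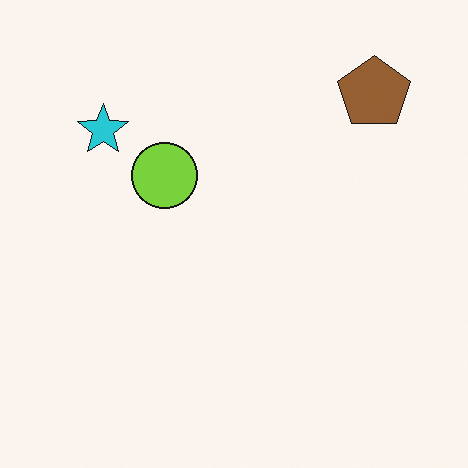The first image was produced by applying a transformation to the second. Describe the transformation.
The first image is the second overlaid with an additional lime hexagon.

A lime hexagon appears in the first image that is absent from the second.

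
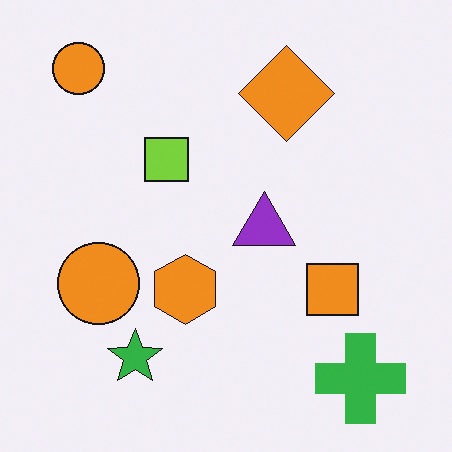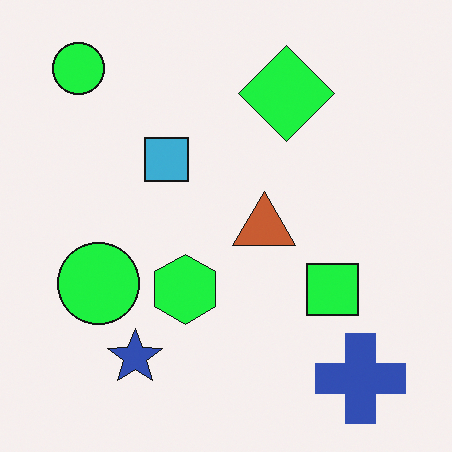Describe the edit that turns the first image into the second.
It was hue-shifted by a moderate amount.

Every shape's color has rotated by the same amount around the hue wheel — a uniform hue shift.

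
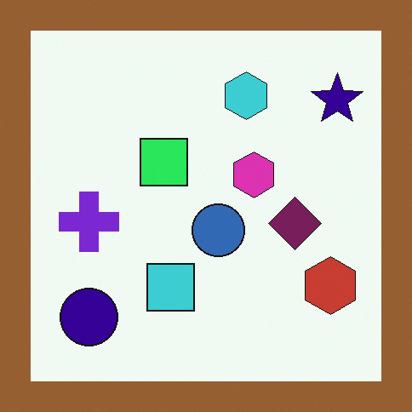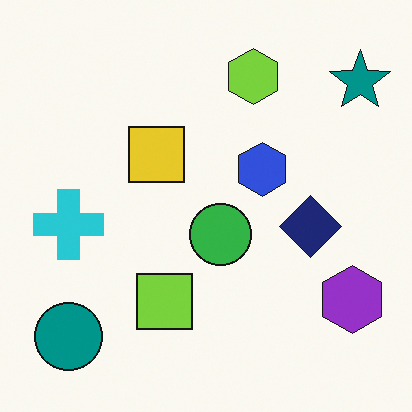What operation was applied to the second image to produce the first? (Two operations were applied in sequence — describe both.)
It was hue-shifted through roughly a third of the color wheel, then framed with a brown border.

Every shape's color has rotated by the same amount around the hue wheel — a uniform hue shift. A solid brown frame runs around the edge of the first image, with the content slightly shrunk inside it.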